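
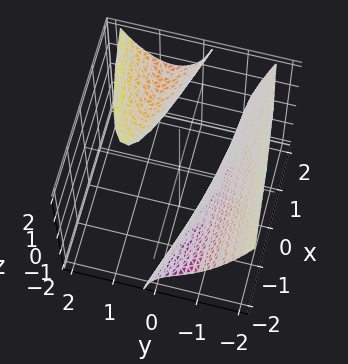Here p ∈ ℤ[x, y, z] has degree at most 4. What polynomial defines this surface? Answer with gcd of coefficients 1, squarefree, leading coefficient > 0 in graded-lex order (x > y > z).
(a) I count 2 distinct pieces.
(b) deg p = 3.
(c) Checking where it meets the axes: no x-intercept at any integer in the box; no z-intercept at any integer in the box.
(d) Solving for integer coefficients yields p as stated.

2*y^3 - x*z - 3*y*z + 3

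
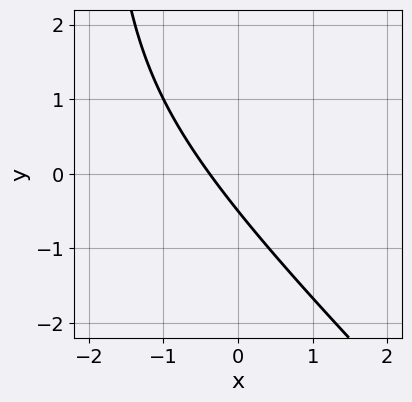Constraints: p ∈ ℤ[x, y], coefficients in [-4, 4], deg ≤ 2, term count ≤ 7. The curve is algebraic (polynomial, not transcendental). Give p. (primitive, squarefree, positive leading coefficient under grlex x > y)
x^2 + x*y + 3*x + 2*y + 1

First, degree: the shape is more complex than any degree-1 curve, so deg p = 2.
Finally, matching integer coefficients to the picture gives p.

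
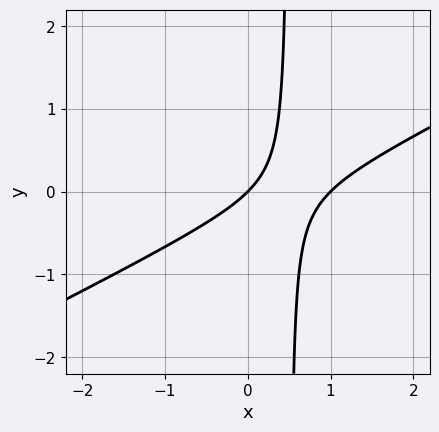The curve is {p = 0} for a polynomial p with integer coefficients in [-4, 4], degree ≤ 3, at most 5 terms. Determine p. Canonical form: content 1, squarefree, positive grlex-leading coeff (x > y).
Degree: the shape is more complex than any degree-1 curve, so deg p = 2.
From the visible intercepts: the x-axis gridline crossings are at x ∈ {0, 1}; one y-axis crossing is at y = 0.
Assembling these constraints gives the stated polynomial.

x^2 - 2*x*y - x + y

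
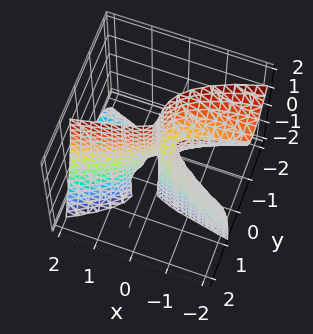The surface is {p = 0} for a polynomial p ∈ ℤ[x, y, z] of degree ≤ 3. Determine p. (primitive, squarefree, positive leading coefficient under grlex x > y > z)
2*x*y*z + 3*y^3 - x^2 - x*z

1. Degree: a generic line meets the surface in up to 3 points, so deg p = 3.
2. Checking where it meets the axes: it meets the x-axis at x = 0 (among the integer gridlines); it crosses the y-axis at the gridline y = 0; the visible z-axis segment lies entirely on the surface.
3. Putting this together gives p.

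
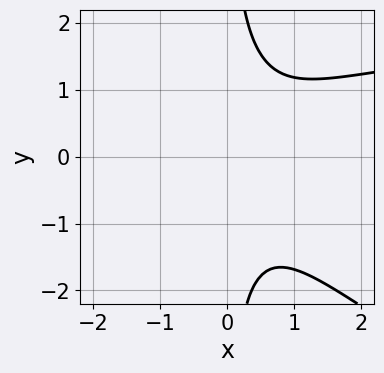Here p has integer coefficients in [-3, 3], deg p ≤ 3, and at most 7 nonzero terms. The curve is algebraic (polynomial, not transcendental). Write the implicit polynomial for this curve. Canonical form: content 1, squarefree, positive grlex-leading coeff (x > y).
x^2*y + 2*x*y^2 - 3*x^2 + 2*x - 3

The degree is 3 — no degree-2 curve has this shape.
Reading off the gridlines: no x-intercept at any integer in the box; the curve avoids every integer y-axis point in the box.
Fitting integer coefficients to these (and the overall shape) gives p.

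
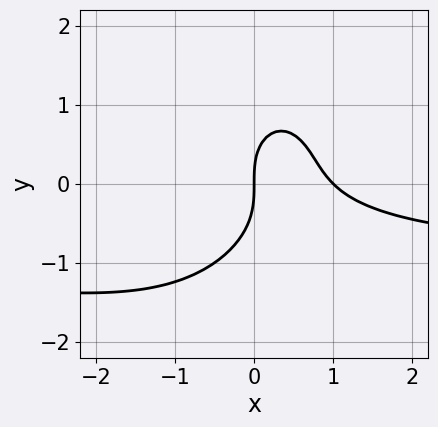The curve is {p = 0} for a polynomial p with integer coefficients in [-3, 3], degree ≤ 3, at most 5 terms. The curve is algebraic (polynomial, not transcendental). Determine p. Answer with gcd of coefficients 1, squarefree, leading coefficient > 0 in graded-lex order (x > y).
3*x^2*y - x*y^2 + 2*y^3 + 3*x^2 - 3*x

The degree is 3 — no degree-2 curve has this shape.
From the axis intercepts and sections: among the integer gridlines, it crosses the x-axis at x ∈ {0, 1}; it crosses the y-axis at the gridline y = 0.
Assembling these constraints gives the stated polynomial.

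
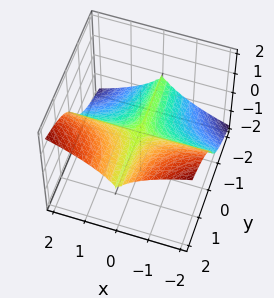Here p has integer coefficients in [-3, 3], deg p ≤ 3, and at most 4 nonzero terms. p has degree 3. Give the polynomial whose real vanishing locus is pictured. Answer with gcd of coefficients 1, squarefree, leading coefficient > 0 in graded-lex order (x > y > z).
(a) The degree is 3 — no degree-2 surface has this shape.
(b) Against the integer gridlines: every point of the x-axis in the box is on the surface; every point of the y-axis in the box is on the surface; it crosses the z-axis at the gridline z = 0.
(c) Fitting integer coefficients to these (and the overall shape) gives p.

2*x^2*y - x^2*z - 2*z^3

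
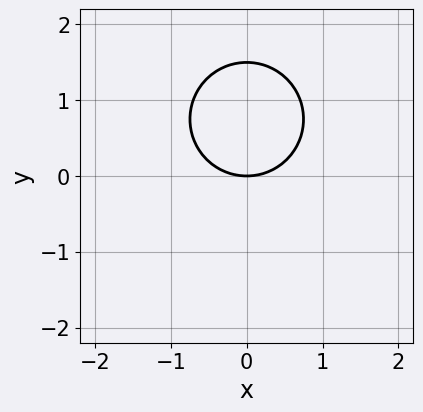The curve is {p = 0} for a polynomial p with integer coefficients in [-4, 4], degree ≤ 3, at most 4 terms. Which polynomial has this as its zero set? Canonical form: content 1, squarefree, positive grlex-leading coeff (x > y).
Degree: a generic line meets the curve in up to 2 points, so deg p = 2.
Symmetries: it's symmetric under x → −x, forcing even powers of x.
Checking where it meets the axes: one x-axis crossing is at x = 0; it meets the y-axis at y = 0 (among the integer gridlines).
Together with the visible shape, these determine p as stated.

2*x^2 + 2*y^2 - 3*y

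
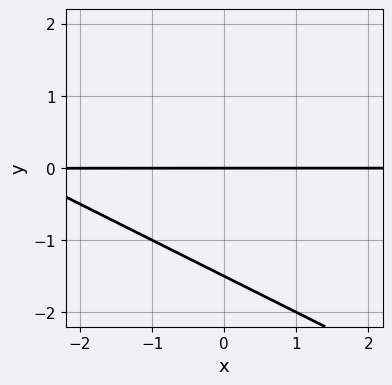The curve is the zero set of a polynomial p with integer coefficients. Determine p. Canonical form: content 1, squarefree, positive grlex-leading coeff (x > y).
First, the degree is 2 — the shape is more complex than any degree-1 curve.
Next, from the axis intercepts and sections: one y-axis crossing is at y = 0; the visible x-axis segment lies entirely on the curve.
Finally, fitting integer coefficients to these (and the overall shape) gives p.

x*y + 2*y^2 + 3*y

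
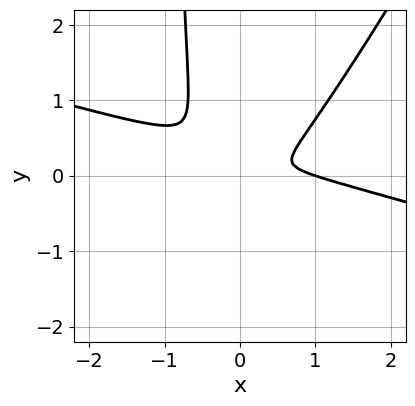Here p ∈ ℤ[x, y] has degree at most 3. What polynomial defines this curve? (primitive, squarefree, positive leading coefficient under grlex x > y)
x^3 + 3*x^2*y - 2*x*y^2 - x^2 - 2*y^2

(a) The degree is 3 — a generic line meets the curve in up to 3 points.
(b) From the visible intercepts: one x-axis crossing is at x = 1.
(c) Solving for integer coefficients yields p as stated.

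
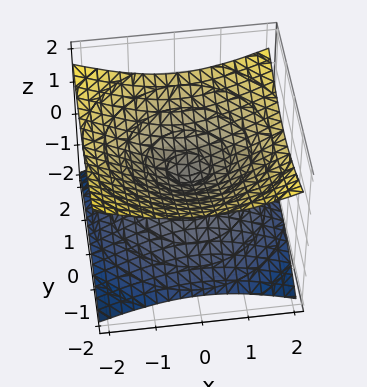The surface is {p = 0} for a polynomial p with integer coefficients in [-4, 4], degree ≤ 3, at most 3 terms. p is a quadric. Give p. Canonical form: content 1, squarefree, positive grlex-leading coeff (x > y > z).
deg p = 2. Two nappes meeting at a single point; a quadric.
Symmetries: mirror symmetry z ↦ −z ⇒ only even powers of z; the surface is invariant under rotation about z: p = q(x² + y², z).
Against the integer gridlines: a circular section at z = -1 has radius between 1 and 2; it crosses the z-axis at the gridline z = 0.
Putting this together gives p.

x^2 + y^2 - 3*z^2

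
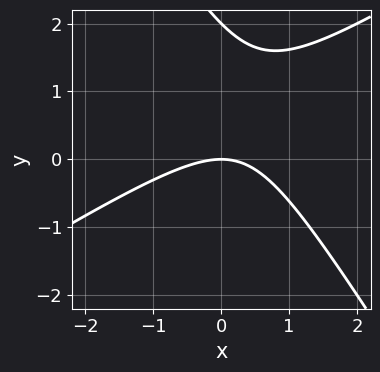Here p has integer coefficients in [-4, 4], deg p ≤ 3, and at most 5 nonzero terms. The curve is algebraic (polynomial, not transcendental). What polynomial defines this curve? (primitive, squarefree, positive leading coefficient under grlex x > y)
x^2 - x*y - y^2 + 2*y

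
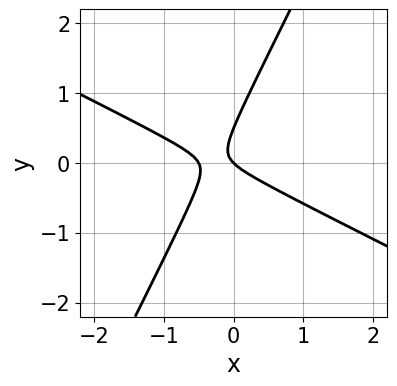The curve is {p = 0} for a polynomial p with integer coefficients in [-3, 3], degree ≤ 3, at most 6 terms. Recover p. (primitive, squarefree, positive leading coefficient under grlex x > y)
1. Degree: no degree-1 curve has this shape, so deg p = 2.
2. Checking where it meets the axes: one x-axis crossing is at x = 0; one y-axis crossing is at y = 0.
3. Solving for integer coefficients yields p as stated.

2*x^2 + 3*x*y - 2*y^2 + x + y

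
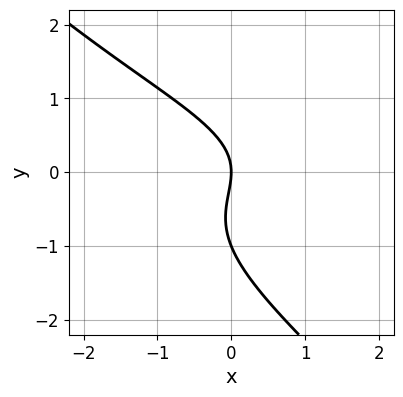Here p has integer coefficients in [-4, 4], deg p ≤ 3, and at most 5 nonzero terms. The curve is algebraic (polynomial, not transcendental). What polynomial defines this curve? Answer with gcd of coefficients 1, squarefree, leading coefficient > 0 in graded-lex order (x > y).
2*x*y^2 + 2*y^3 + 2*y^2 + 3*x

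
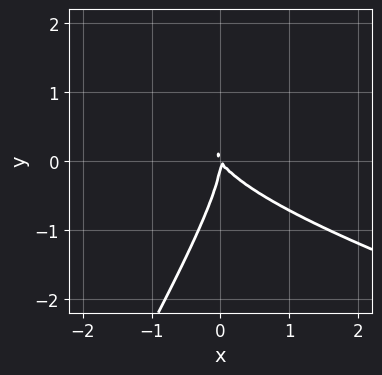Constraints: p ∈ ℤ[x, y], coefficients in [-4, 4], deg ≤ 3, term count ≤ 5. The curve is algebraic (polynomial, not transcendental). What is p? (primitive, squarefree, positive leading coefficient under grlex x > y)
x^2*y + 3*x*y^2 - 2*y^3 - 3*x^2 - 2*x*y

1. Degree: the shape is more complex than any degree-2 curve, so deg p = 3.
2. Against the integer gridlines: it crosses the y-axis at the gridline y = 0; it meets the x-axis at x = 0 (among the integer gridlines).
3. Matching integer coefficients to the picture gives p.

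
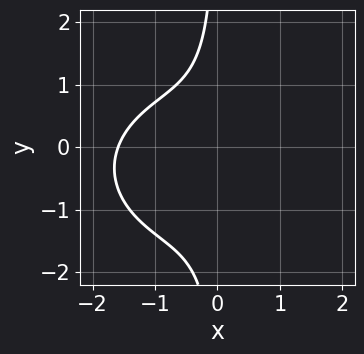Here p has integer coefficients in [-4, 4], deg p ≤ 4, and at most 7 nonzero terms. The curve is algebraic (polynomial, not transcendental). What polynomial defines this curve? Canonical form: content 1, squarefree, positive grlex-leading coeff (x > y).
2*x^3 + 3*x*y^2 + 2*x^2 + 2*x*y + 3

deg p = 3. The shape is more complex than any degree-2 curve.
Checking where it meets the axes: it misses every integer gridline on the y-axis.
The integer polynomial consistent with all of this is the stated p.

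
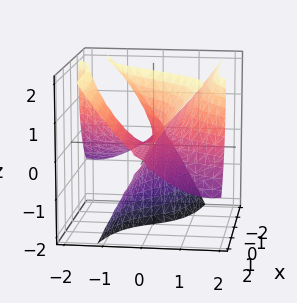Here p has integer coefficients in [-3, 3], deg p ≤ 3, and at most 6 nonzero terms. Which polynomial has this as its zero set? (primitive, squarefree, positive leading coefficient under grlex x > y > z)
(a) I count 2 distinct pieces. Treating them together as one polynomial.
(b) Degree: the shape is more complex than any degree-2 surface, so deg p = 3.
(c) From the visible intercepts: the visible x-axis segment lies entirely on the surface; one y-axis crossing is at y = 0; every point of the z-axis in the box is on the surface.
(d) Together with the visible shape, these determine p as stated.

3*x*y^2 - 2*x*z^2 - 2*y^3 + 3*y*z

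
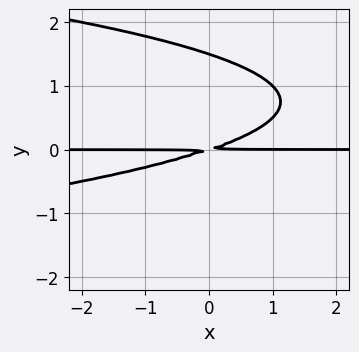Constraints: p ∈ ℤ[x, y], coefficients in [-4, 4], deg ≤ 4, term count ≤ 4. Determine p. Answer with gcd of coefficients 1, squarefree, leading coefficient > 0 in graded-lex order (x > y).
1. deg p = 3. A generic line meets the curve in up to 3 points.
2. Observable constraints: the visible x-axis segment lies entirely on the curve.
3. Solving for integer coefficients yields p as stated.

2*y^3 + x*y - 3*y^2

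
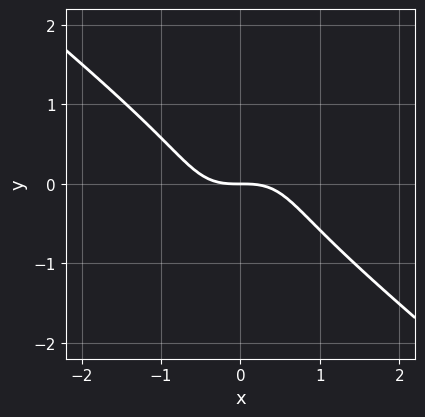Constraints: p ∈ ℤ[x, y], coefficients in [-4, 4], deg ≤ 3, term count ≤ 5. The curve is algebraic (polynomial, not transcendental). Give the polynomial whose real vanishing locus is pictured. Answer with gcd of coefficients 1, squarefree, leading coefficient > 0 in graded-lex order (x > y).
3*x^3 - 2*x*y^2 + 3*y^3 + 3*y

1. Degree: the shape is more complex than any degree-2 curve, so deg p = 3.
2. From the axis intercepts and sections: it crosses the y-axis at the gridline y = 0; one x-axis crossing is at x = 0.
3. Solving for integer coefficients yields p as stated.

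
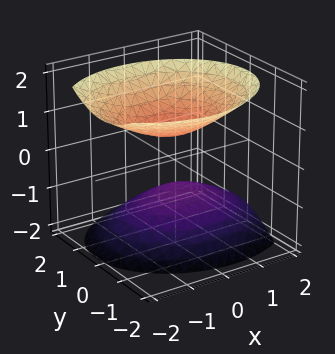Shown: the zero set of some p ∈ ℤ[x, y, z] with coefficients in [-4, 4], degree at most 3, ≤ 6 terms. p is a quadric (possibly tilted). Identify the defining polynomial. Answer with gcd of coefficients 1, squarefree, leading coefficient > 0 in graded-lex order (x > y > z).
2*x^2 + x*z + 3*y^2 + y*z - 3*z^2 + 2

There are 2 components. They look like related sheets of one shape, so recover p as a whole.
The degree is 2 — no degree-1 surface has this shape.
Checking where it meets the axes: no x-intercept at any integer in the box; the surface avoids every integer y-axis point in the box.
Assembling these constraints gives the stated polynomial.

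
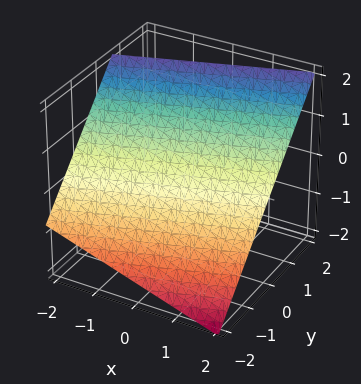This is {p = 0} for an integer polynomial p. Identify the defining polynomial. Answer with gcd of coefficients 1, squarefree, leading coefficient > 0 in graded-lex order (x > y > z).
First, deg p = 1. Every cross-section is a straight line — this is a plane.
Next, from the axis intercepts and sections: one x-axis crossing is at x = 2.
Finally, together with the visible shape, these determine p as stated.

x - 3*y + 3*z - 2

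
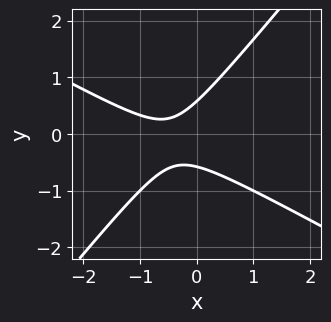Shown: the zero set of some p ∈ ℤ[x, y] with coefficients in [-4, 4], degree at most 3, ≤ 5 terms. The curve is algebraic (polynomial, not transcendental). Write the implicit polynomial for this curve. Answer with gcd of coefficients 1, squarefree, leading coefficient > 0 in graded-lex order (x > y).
2*x^2 + 2*x*y - 3*y^2 + 2*x + 1

First, degree: a generic line meets the curve in up to 2 points, so deg p = 2.
Then, from the axis intercepts and sections: the curve avoids every integer x-axis point in the box.
Finally, these observations pin down the coefficients.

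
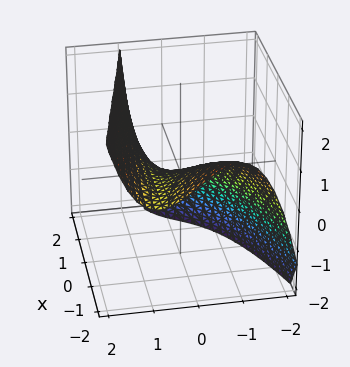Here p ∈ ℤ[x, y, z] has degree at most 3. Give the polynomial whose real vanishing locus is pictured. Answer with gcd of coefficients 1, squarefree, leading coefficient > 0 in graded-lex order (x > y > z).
2*y^3 + 2*x*y + x*z - 2*x - 3*z

First, the degree is 3 — no degree-2 surface has this shape.
Then, checking where it meets the axes: one y-axis crossing is at y = 0; it crosses the z-axis at the gridline z = 0.
Finally, solving for integer coefficients yields p as stated.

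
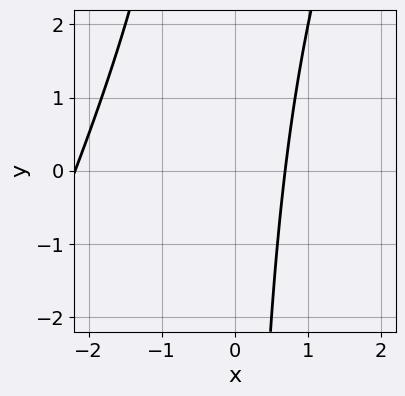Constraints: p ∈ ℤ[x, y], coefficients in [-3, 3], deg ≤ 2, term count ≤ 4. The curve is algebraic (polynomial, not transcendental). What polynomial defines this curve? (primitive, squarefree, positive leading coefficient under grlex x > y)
(a) Degree: a generic line meets the curve in up to 2 points, so deg p = 2.
(b) Observable constraints: no y-intercept at any integer in the box.
(c) Fitting integer coefficients to these (and the overall shape) gives p.

2*x^2 - x*y + 3*x - 3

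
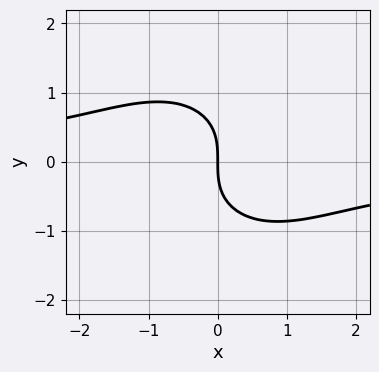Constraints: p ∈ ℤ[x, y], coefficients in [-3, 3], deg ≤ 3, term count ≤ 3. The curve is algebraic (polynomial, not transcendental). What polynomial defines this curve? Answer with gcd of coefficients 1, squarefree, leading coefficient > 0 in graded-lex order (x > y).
Degree: no degree-2 curve has this shape, so deg p = 3.
Against the integer gridlines: one x-axis crossing is at x = 0; it meets the y-axis at y = 0 (among the integer gridlines).
Assembling these constraints gives the stated polynomial.

2*x^2*y + 2*y^3 + 3*x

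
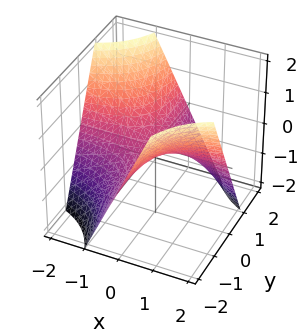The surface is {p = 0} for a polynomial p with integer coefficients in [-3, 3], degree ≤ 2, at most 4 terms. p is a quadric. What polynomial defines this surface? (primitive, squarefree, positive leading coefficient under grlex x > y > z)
x*y + z

deg p = 2.
From the axis intercepts and sections: every point of the y-axis in the box is on the surface; it crosses the z-axis at the gridline z = 0; every point of the x-axis in the box is on the surface.
Putting this together gives p.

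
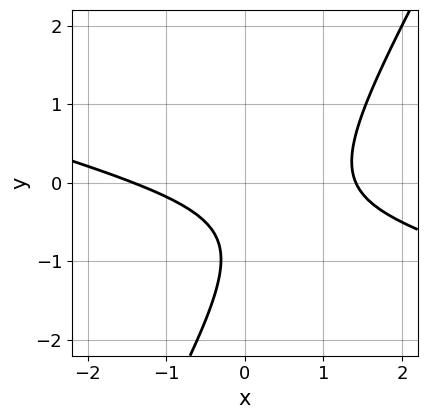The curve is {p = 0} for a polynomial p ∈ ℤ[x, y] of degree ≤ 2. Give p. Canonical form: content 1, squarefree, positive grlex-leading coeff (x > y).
(a) deg p = 2. No degree-1 curve has this shape.
(b) Checking where it meets the axes: the curve avoids every integer y-axis point in the box.
(c) Together with the visible shape, these determine p as stated.

x^2 + 3*x*y - 2*y^2 - 3*y - 2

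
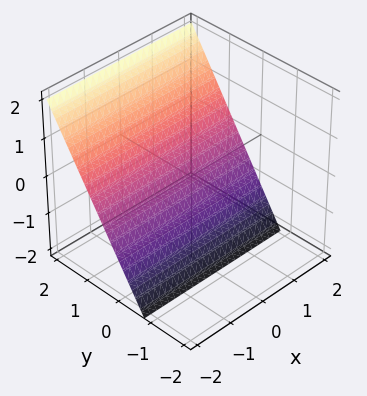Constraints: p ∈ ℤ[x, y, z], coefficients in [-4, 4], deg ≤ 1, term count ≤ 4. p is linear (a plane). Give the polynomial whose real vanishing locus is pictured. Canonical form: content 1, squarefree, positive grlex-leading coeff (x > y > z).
3*y - 2*z - 2

(a) deg p = 1.
(b) Reading off the gridlines: it misses every integer gridline on the x-axis; one z-axis crossing is at z = -1.
(c) Matching integer coefficients to the picture gives p.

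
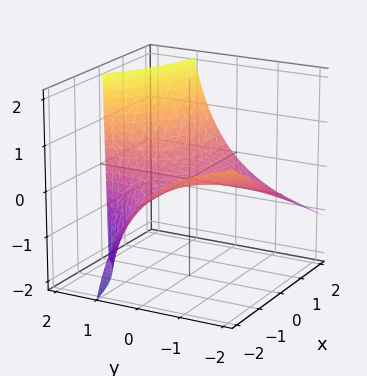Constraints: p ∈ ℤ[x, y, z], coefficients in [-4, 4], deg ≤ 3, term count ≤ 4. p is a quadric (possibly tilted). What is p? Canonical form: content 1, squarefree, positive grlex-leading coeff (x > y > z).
1. The degree is 2 — a generic line meets the surface in up to 2 points.
2. From the axis intercepts and sections: it crosses the z-axis at the gridline z = 0; the visible y-axis segment lies entirely on the surface; the visible x-axis segment lies entirely on the surface.
3. Fitting integer coefficients to these (and the overall shape) gives p.

x*y + y*z - 2*z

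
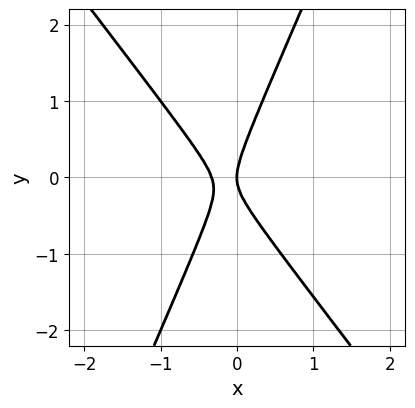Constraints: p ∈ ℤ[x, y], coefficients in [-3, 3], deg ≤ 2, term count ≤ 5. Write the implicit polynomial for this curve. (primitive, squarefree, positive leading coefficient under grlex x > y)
3*x^2 + x*y - y^2 + x

Degree: a generic line meets the curve in up to 2 points, so deg p = 2.
Observable constraints: one y-axis crossing is at y = 0; it meets the x-axis at x = 0 (among the integer gridlines).
Matching integer coefficients to the picture gives p.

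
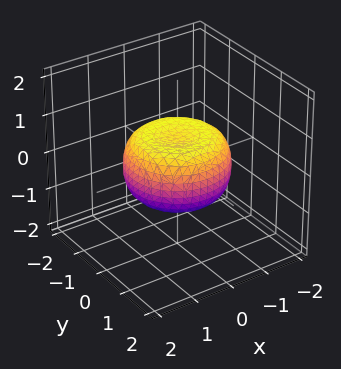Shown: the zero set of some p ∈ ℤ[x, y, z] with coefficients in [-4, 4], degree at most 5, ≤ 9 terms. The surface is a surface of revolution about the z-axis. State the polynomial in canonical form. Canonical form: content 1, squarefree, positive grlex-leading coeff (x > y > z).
1. Degree: a generic line meets the surface in up to 4 points, so deg p = 4.
2. Symmetries: the surface is invariant under rotation about z: p = q(x² + y², z).
3. From the axis intercepts and sections: a circular section at z = 0 has radius between 1 and 2.
4. The integer polynomial consistent with all of this is the stated p.

x^4 + 2*x^2*y^2 + y^4 - x^2 - y^2 + 2*z^2 - 1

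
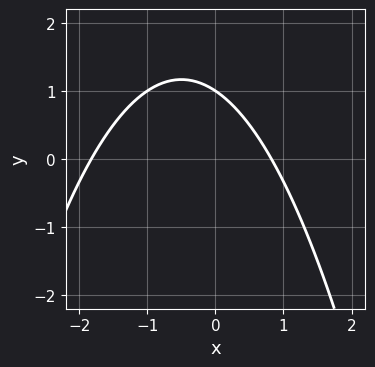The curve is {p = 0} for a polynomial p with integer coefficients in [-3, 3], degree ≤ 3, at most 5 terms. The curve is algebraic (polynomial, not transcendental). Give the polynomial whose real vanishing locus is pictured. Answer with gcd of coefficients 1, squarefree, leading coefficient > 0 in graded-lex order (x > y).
1. deg p = 2. The shape is more complex than any degree-1 curve.
2. From the axis intercepts and sections: it meets the y-axis at y = 1 (among the integer gridlines).
3. Solving for integer coefficients yields p as stated.

2*x^2 + 2*x + 3*y - 3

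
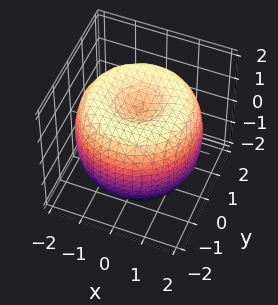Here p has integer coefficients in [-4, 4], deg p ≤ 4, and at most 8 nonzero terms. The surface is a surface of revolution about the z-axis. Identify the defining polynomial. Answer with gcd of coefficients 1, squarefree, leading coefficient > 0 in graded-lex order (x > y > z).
Degree: the shape is more complex than any degree-3 surface, so deg p = 4.
Symmetries: every cross-section ⟂ z is a circle, so x, y appear only via x² + y².
Checking where it meets the axes: among the integer gridlines, it crosses the z-axis at z ∈ {-1, 1}; a circular section at z = -1 has radius between 1 and 2.
Matching integer coefficients to the picture gives p.

x^4 + 2*x^2*y^2 + y^4 - 3*x^2 - 3*y^2 + 2*z^2 - 2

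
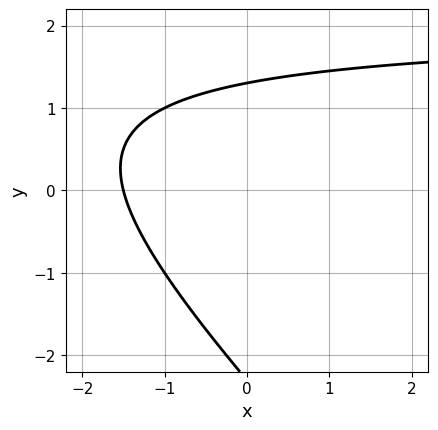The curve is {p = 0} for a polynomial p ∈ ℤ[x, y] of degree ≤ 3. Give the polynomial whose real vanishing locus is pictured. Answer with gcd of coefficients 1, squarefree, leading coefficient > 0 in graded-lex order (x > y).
x*y + y^2 - 2*x + y - 3

1. Degree: the shape is more complex than any degree-1 curve, so deg p = 2.
2. Matching integer coefficients to the picture gives p.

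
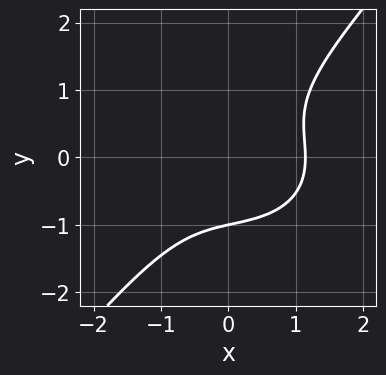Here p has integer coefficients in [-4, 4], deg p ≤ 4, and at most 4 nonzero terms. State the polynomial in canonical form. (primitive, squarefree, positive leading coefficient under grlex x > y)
2*x^3 + 2*x*y^2 - 3*y^3 - 3

First, deg p = 3. The shape is more complex than any degree-2 curve.
Then, checking where it meets the axes: it meets the y-axis at y = -1 (among the integer gridlines).
Finally, solving for integer coefficients yields p as stated.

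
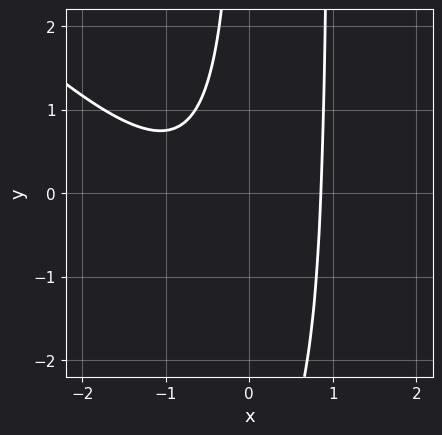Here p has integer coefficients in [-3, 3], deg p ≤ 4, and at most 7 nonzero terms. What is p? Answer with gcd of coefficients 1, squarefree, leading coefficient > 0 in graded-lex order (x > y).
First, the degree is 3 — no degree-2 curve has this shape.
Then, reading off the gridlines: it misses every integer gridline on the y-axis.
Finally, matching integer coefficients to the picture gives p.

2*x^3 + 2*x^2*y + x^2 - 2*x*y - 2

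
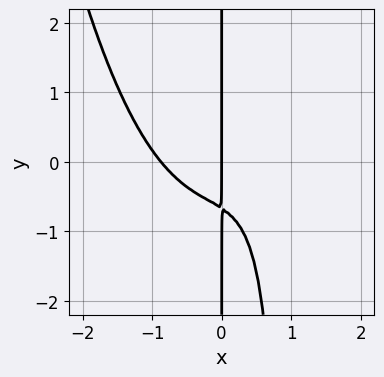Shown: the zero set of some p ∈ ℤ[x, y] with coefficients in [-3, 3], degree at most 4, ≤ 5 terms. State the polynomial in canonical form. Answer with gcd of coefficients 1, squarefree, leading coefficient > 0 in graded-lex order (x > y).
3*x^4 - 3*x^2*y + 3*x*y + 2*x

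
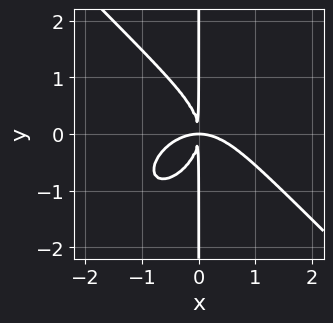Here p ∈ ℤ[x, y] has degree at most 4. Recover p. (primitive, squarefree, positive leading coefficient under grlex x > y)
1. The degree is 4 — no degree-3 curve has this shape.
2. Reading off the gridlines: the visible y-axis segment lies entirely on the curve.
3. Together with the visible shape, these determine p as stated.

2*x^4 + 2*x*y^3 + 3*x^2*y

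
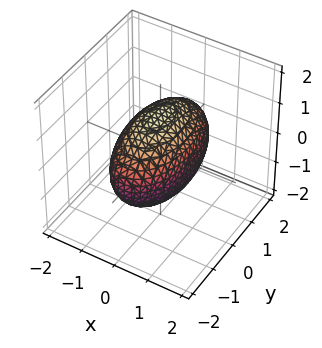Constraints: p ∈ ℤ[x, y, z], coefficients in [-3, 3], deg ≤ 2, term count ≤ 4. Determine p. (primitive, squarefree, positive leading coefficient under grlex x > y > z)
1. Degree: a closed, bounded, convex surface; a quadric, so deg p = 2.
2. Symmetries: it's symmetric under z → −z, forcing even powers of z; mirror symmetry x ↦ −x ⇒ only even powers of x; the y ↦ −y reflection is a symmetry, so y appears only in even powers.
3. Against the integer gridlines: the x-axis gridline crossings are at x ∈ {-1, 1}.
4. Putting this together gives p.

3*x^2 + y^2 + 2*z^2 - 3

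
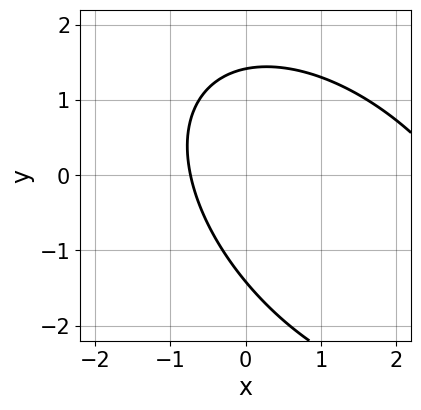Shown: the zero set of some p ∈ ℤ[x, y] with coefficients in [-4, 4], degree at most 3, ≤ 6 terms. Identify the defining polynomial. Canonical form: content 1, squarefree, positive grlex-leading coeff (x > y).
x^2 + x*y + y^2 - 2*x - 2

First, the degree is 2 — no degree-1 curve has this shape.
Finally, putting this together gives p.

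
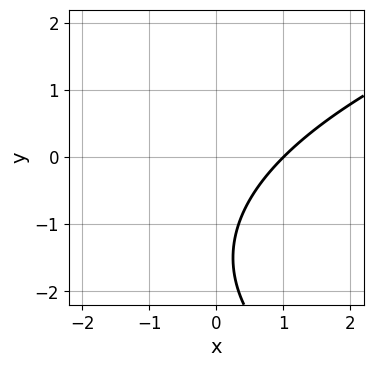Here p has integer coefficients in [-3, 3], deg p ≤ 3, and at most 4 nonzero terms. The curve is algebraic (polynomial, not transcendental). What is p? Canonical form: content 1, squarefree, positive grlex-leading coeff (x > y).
First, the degree is 2 — the shape is more complex than any degree-1 curve.
Next, checking where it meets the axes: one x-axis crossing is at x = 1; the curve avoids every integer y-axis point in the box.
Finally, putting this together gives p.

y^2 - 3*x + 3*y + 3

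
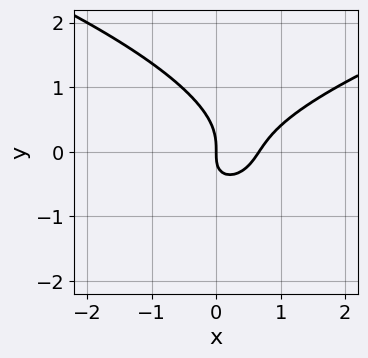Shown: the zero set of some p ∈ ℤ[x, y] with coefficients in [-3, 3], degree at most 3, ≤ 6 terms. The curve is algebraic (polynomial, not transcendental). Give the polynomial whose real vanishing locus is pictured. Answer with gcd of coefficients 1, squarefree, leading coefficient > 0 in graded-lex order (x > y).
deg p = 3.
Reading off the gridlines: one y-axis crossing is at y = 0; it meets the x-axis at x = 0 (among the integer gridlines).
Solving for integer coefficients yields p as stated.

3*y^3 - 3*x^2 + 2*x*y + 2*x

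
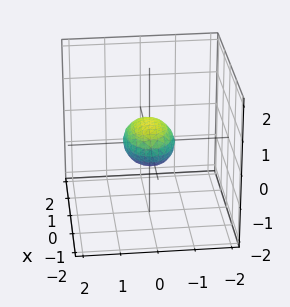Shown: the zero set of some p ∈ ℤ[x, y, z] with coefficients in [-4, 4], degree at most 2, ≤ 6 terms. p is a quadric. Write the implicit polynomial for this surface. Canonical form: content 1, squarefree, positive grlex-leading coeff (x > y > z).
First, the degree is 2 — a closed, bounded, convex surface; a quadric.
Then, symmetries: it's symmetric under x → −x, forcing even powers of x; the z ↦ −z reflection is a symmetry, so z appears only in even powers; it's symmetric under y → −y, forcing even powers of y.
Next, from the axis intercepts and sections: the x-axis gridline crossings are at x ∈ {-1, 1}.
Finally, together with the visible shape, these determine p as stated.

x^2 + 2*y^2 + 3*z^2 - 1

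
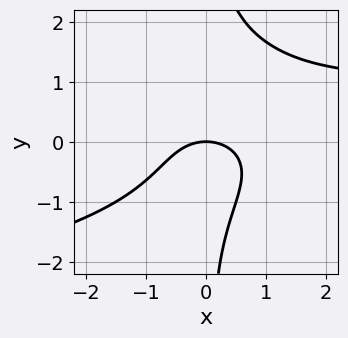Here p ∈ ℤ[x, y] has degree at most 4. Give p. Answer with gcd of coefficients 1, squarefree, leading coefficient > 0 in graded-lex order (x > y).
(a) The degree is 4 — the shape is more complex than any degree-3 curve.
(b) From the visible intercepts: it meets the y-axis at y = 0 (among the integer gridlines); one x-axis crossing is at x = 0.
(c) Putting this together gives p.

2*x*y^3 + 2*x^2*y - 2*x*y^2 - 2*x^2 - 3*y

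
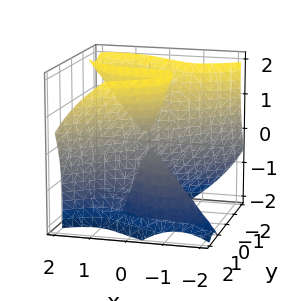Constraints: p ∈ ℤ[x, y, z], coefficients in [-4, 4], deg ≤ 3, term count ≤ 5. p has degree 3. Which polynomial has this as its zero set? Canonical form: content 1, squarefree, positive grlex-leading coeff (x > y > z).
2*x^3 + 3*x*y*z - 3*y^3 + 2*y*z^2

(a) Degree: no degree-2 surface has this shape, so deg p = 3.
(b) Reading off the gridlines: the visible z-axis segment lies entirely on the surface; it meets the y-axis at y = 0 (among the integer gridlines); it crosses the x-axis at the gridline x = 0.
(c) The integer polynomial consistent with all of this is the stated p.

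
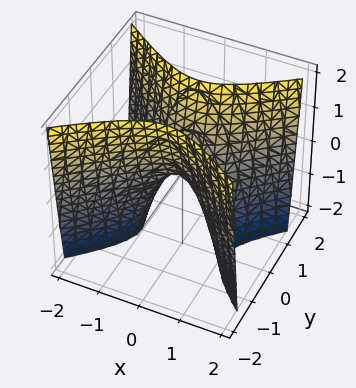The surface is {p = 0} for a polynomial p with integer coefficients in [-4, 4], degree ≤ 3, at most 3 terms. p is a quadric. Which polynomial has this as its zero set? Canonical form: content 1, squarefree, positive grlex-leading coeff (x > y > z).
2*x^2 - 3*y^2 + z

First, degree: a saddle surface; a quadric, so deg p = 2.
Then, symmetries: the y ↦ −y reflection is a symmetry, so y appears only in even powers; mirror symmetry x ↦ −x ⇒ only even powers of x.
Next, against the integer gridlines: one y-axis crossing is at y = 0; it crosses the x-axis at the gridline x = 0; it crosses the z-axis at the gridline z = 0.
Finally, the integer polynomial consistent with all of this is the stated p.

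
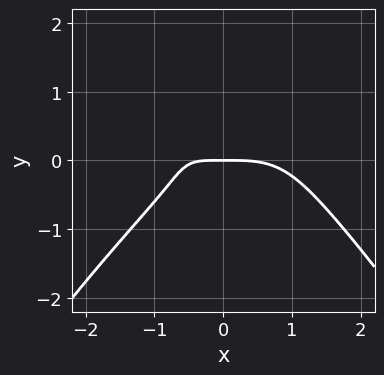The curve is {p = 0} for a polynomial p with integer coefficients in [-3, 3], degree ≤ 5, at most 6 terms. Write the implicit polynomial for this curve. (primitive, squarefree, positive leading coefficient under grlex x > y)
x^4 + 3*y^3 + 2*x*y - y^2 + 2*y

(a) The degree is 4 — the shape is more complex than any degree-3 curve.
(b) Against the integer gridlines: it meets the y-axis at y = 0 (among the integer gridlines); it crosses the x-axis at the gridline x = 0.
(c) Solving for integer coefficients yields p as stated.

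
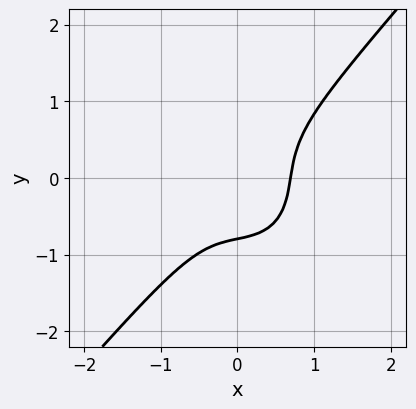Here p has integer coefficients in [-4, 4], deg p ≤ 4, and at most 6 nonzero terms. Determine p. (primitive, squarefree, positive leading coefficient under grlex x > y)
3*x^3 - 2*y^3 - x*y - 1

(a) deg p = 3. A generic line meets the curve in up to 3 points.
(b) Solving for integer coefficients yields p as stated.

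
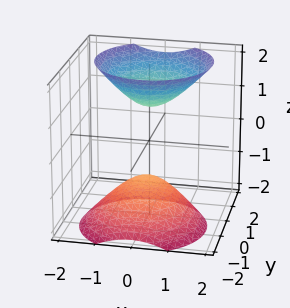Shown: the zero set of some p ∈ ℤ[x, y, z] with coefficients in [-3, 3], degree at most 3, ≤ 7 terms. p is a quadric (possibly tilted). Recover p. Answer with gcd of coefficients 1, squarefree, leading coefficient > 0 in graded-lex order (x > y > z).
1. There are 2 components.
2. deg p = 2.
3. From the axis intercepts and sections: it misses every integer gridline on the y-axis; no x-intercept at any integer in the box; the z-axis gridline crossings are at z ∈ {-1, 1}.
4. Solving for integer coefficients yields p as stated.

3*x^2 + 3*y^2 - 2*y*z - 2*z^2 + 2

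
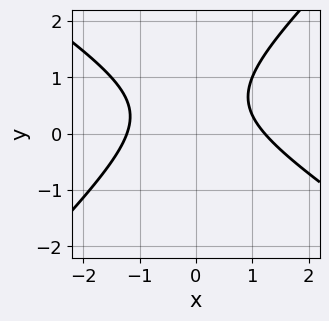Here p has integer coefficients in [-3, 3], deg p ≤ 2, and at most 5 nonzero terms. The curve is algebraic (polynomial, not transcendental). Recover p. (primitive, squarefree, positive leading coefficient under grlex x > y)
2*x^2 + x*y - 3*y^2 + 3*y - 3

1. deg p = 2.
2. From the axis intercepts and sections: the curve avoids every integer y-axis point in the box.
3. Assembling these constraints gives the stated polynomial.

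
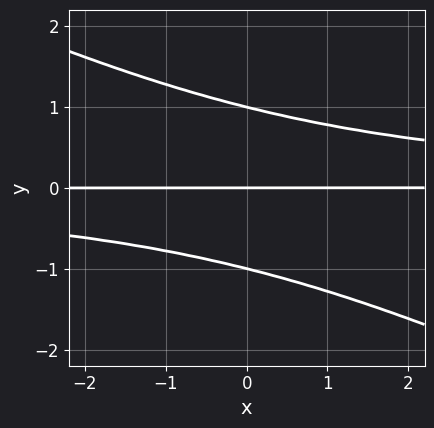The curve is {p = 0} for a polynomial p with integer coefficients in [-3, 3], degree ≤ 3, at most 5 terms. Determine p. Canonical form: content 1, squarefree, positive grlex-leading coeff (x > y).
deg p = 3. The shape is more complex than any degree-2 curve.
Reading off the gridlines: the visible x-axis segment lies entirely on the curve; among the integer gridlines, it crosses the y-axis at y ∈ {-1, 0, 1}.
Together with the visible shape, these determine p as stated.

x*y^2 + 2*y^3 - 2*y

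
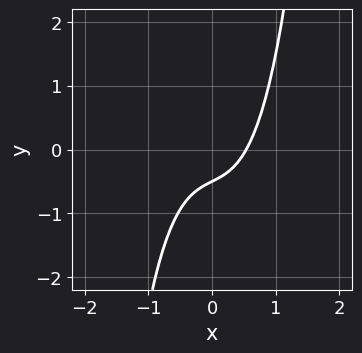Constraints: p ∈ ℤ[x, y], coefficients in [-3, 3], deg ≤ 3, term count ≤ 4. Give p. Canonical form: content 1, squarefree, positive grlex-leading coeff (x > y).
First, deg p = 3.
Finally, putting this together gives p.

3*x^3 + x - 2*y - 1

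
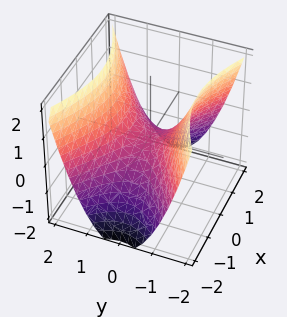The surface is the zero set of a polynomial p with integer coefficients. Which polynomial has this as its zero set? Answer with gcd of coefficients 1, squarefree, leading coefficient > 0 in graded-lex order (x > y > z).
x^2 - 2*y^2 + 2*z

Degree: a saddle surface; a quadric, so deg p = 2.
Symmetries: the x ↦ −x reflection is a symmetry, so x appears only in even powers; it's symmetric under y → −y, forcing even powers of y.
From the axis intercepts and sections: it crosses the x-axis at the gridline x = 0; it meets the y-axis at y = 0 (among the integer gridlines); it crosses the z-axis at the gridline z = 0.
Putting this together gives p.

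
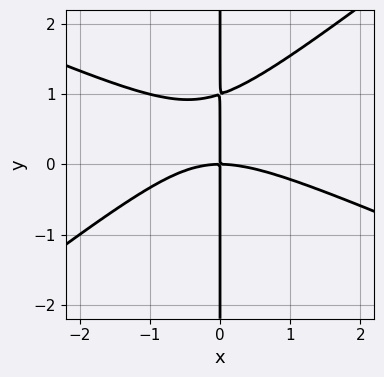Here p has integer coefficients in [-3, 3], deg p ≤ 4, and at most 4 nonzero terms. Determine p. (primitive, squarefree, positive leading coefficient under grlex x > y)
x^3 + x^2*y - 3*x*y^2 + 3*x*y

1. The degree is 3 — the shape is more complex than any degree-2 curve.
2. Checking where it meets the axes: every point of the y-axis in the box is on the curve; one x-axis crossing is at x = 0.
3. The integer polynomial consistent with all of this is the stated p.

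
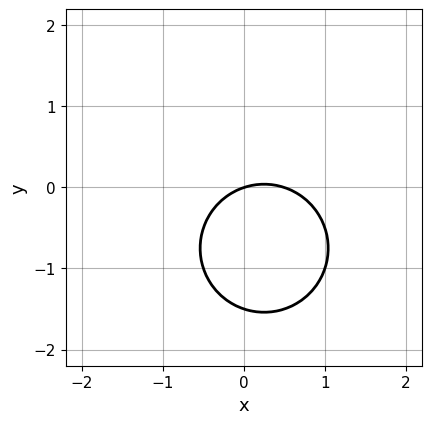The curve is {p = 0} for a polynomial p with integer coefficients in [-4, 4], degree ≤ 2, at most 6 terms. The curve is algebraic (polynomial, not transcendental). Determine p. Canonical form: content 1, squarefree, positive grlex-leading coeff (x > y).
2*x^2 + 2*y^2 - x + 3*y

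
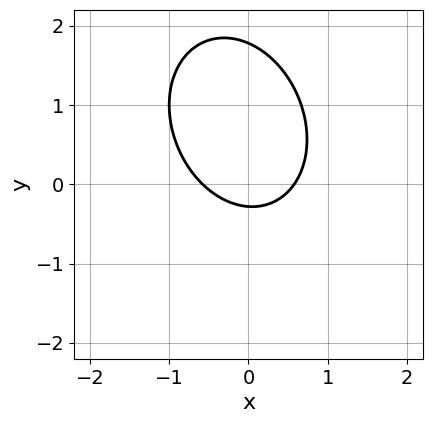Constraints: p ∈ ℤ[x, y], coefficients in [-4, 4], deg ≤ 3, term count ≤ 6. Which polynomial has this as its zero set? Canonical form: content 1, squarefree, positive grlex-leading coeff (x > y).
1. Degree: a generic line meets the curve in up to 2 points, so deg p = 2.
2. The integer polynomial consistent with all of this is the stated p.

3*x^2 + x*y + 2*y^2 - 3*y - 1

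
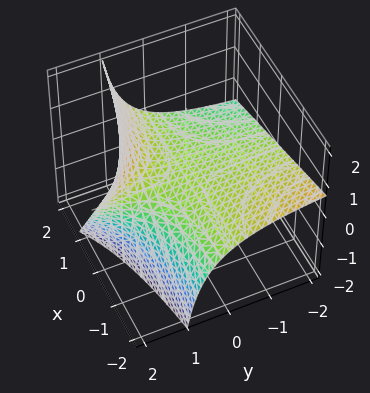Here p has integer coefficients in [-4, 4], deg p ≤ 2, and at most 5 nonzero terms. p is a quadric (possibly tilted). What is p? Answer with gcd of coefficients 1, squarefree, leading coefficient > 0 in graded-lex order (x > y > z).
x*y + 2*y*z - 3*z

Degree: the shape is more complex than any degree-1 surface, so deg p = 2.
Reading off the gridlines: the visible y-axis segment lies entirely on the surface; the visible x-axis segment lies entirely on the surface; it crosses the z-axis at the gridline z = 0.
These observations pin down the coefficients.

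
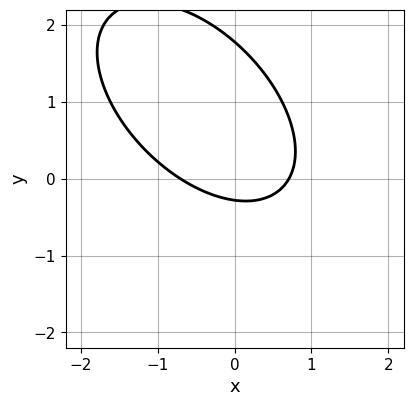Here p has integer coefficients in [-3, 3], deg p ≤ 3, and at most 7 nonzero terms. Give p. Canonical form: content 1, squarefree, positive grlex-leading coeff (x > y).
The degree is 2 — no degree-1 curve has this shape.
Putting this together gives p.

2*x^2 + 2*x*y + 2*y^2 - 3*y - 1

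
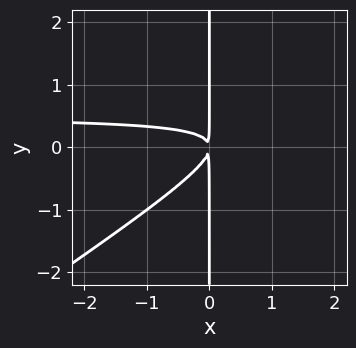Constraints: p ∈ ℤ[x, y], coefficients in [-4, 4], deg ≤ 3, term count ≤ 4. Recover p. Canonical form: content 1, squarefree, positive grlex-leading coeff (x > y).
First, the degree is 3 — the shape is more complex than any degree-2 curve.
Next, against the integer gridlines: every point of the y-axis in the box is on the curve.
Finally, the integer polynomial consistent with all of this is the stated p.

2*x^2*y - 3*x*y^2 - x^2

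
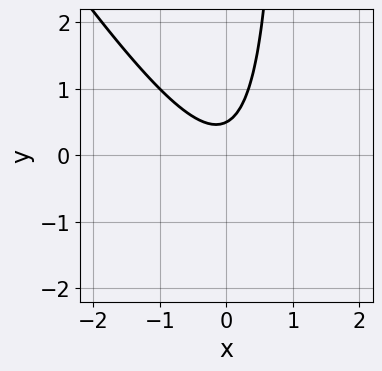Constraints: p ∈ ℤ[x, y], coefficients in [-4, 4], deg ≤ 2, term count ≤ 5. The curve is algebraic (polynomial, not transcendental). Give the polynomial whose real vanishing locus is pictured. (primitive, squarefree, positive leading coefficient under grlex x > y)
3*x^2 + 2*x*y - 2*y + 1

1. Degree: no degree-1 curve has this shape, so deg p = 2.
2. From the axis intercepts and sections: no x-intercept at any integer in the box.
3. These observations pin down the coefficients.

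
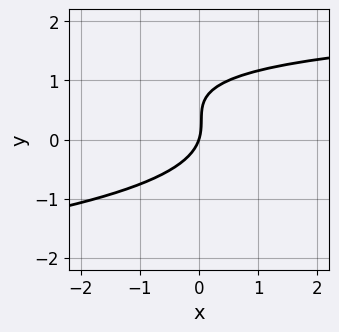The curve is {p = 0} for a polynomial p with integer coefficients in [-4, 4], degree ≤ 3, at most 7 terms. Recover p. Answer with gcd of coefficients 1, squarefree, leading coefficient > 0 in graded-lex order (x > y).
deg p = 3. The shape is more complex than any degree-2 curve.
Checking where it meets the axes: one x-axis crossing is at x = 0; it crosses the y-axis at the gridline y = 0.
Together with the visible shape, these determine p as stated.

3*y^3 + x*y - 3*y^2 - 3*x + y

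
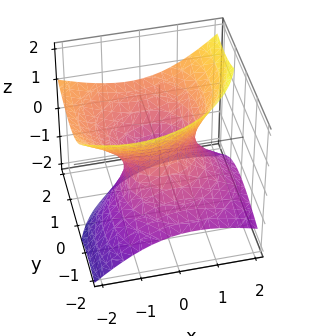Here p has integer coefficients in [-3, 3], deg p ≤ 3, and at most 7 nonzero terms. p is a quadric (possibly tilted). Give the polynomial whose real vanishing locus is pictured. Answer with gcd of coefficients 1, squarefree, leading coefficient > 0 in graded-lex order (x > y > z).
First, deg p = 2.
Next, from the visible intercepts: it misses every integer gridline on the z-axis; among the integer gridlines, it crosses the y-axis at y ∈ {-1, 1}.
Finally, assembling these constraints gives the stated polynomial.

2*x^2 + 2*x*z + 2*y^2 - 3*y*z - 3*z^2 - 2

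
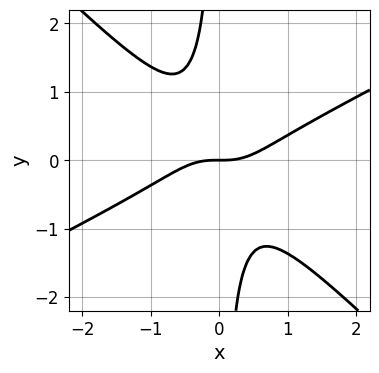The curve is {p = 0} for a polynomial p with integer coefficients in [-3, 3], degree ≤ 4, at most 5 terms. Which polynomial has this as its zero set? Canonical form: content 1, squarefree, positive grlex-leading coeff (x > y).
x^3 - x^2*y - 2*x*y^2 - y

(a) deg p = 3. A generic line meets the curve in up to 3 points.
(b) Observable constraints: it crosses the y-axis at the gridline y = 0; it crosses the x-axis at the gridline x = 0.
(c) The integer polynomial consistent with all of this is the stated p.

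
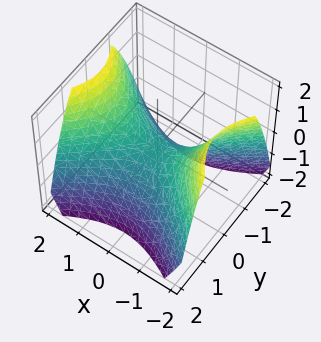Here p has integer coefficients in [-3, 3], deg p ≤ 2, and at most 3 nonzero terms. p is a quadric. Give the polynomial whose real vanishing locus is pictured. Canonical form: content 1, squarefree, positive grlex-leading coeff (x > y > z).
deg p = 2.
Symmetries: the x ↦ −x reflection is a symmetry, so x appears only in even powers; it's symmetric under y → −y, forcing even powers of y.
Checking where it meets the axes: it meets the x-axis at x = 0 (among the integer gridlines); it meets the y-axis at y = 0 (among the integer gridlines).
Putting this together gives p.

2*x^2 - 3*y^2 - 3*z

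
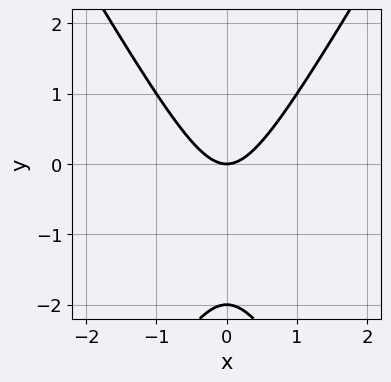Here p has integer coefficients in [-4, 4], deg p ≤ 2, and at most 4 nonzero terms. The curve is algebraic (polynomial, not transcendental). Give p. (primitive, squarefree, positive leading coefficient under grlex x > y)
3*x^2 - y^2 - 2*y

1. The degree is 2 — a generic line meets the curve in up to 2 points.
2. Symmetries: it's symmetric under x → −x, forcing even powers of x.
3. From the visible intercepts: the y-axis gridline crossings are at y ∈ {-2, 0}; it meets the x-axis at x = 0 (among the integer gridlines).
4. Matching integer coefficients to the picture gives p.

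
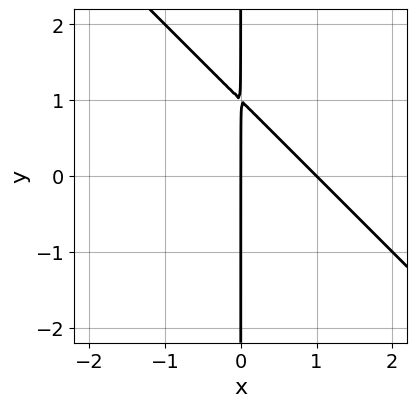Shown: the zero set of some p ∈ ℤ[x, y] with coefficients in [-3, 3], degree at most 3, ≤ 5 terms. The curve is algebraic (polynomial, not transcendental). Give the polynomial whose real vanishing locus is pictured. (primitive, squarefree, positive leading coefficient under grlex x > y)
x^2 + x*y - x

First, deg p = 2. No degree-1 curve has this shape.
Next, reading off the gridlines: among the integer gridlines, it crosses the x-axis at x ∈ {0, 1}; the visible y-axis segment lies entirely on the curve.
Finally, together with the visible shape, these determine p as stated.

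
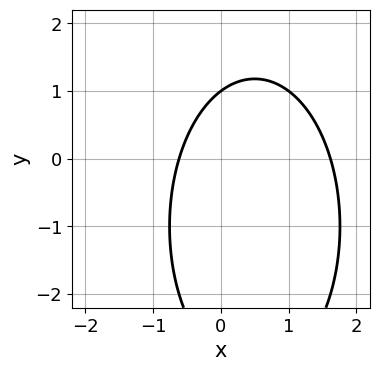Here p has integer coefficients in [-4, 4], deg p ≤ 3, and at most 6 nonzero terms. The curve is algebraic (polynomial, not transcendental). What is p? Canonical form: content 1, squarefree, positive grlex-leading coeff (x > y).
First, deg p = 2.
Then, reading off the gridlines: it meets the y-axis at y = 1 (among the integer gridlines).
Finally, together with the visible shape, these determine p as stated.

3*x^2 + y^2 - 3*x + 2*y - 3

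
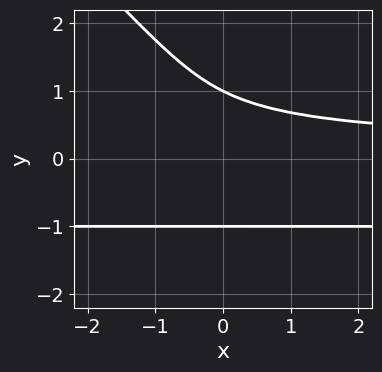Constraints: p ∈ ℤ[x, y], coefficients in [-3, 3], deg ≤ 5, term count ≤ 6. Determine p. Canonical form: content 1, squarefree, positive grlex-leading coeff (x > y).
x*y^3 + y^4 + x*y^2 - 1

1. deg p = 4. No degree-3 curve has this shape.
2. From the visible intercepts: it misses every integer gridline on the x-axis; the y-axis gridline crossings are at y ∈ {-1, 1}.
3. The integer polynomial consistent with all of this is the stated p.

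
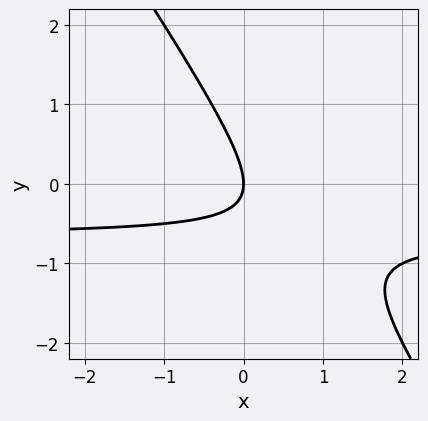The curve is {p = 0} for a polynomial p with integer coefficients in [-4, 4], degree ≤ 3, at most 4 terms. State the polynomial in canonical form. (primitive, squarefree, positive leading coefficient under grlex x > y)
(a) deg p = 2. The shape is more complex than any degree-1 curve.
(b) From the visible intercepts: it crosses the x-axis at the gridline x = 0; it crosses the y-axis at the gridline y = 0.
(c) These observations pin down the coefficients.

3*x*y + 2*y^2 + 2*x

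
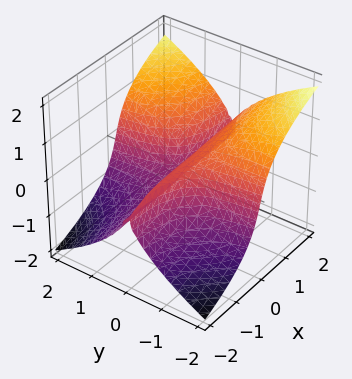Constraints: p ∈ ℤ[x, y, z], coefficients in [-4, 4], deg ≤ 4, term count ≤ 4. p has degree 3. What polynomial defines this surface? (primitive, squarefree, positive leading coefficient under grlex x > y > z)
3*x*y^2 - y^2*z - 3*z^3 - y

First, degree: the shape is more complex than any degree-2 surface, so deg p = 3.
Then, from the visible intercepts: it meets the z-axis at z = 0 (among the integer gridlines); it crosses the y-axis at the gridline y = 0.
Finally, assembling these constraints gives the stated polynomial. Check: (-2, 0, 0) on the x-axis lies on the surface, and p(-2, 0, 0) = 0. ✓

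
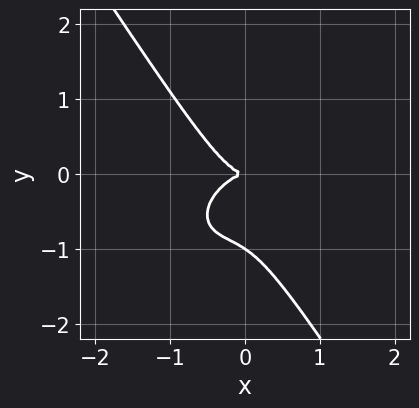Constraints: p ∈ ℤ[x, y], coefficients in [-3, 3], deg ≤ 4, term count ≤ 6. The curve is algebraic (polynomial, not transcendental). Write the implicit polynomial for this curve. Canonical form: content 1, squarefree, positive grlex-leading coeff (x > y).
3*x^3 - 2*x^2*y + 2*x*y^2 + 3*y^3 + 3*y^2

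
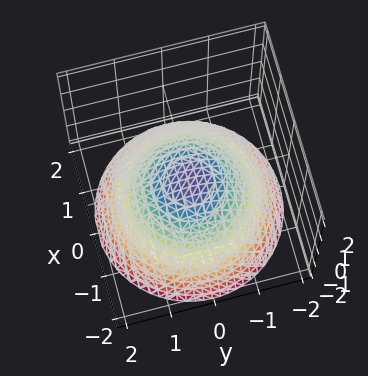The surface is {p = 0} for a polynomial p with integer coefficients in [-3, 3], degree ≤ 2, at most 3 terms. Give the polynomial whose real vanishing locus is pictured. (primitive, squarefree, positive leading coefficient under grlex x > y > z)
x^2 + y^2 + 2*z

1. The degree is 2 — a paraboloid; a quadric.
2. By symmetry, the z-axis is an axis of rotation, so x and y enter only as x² + y².
3. Observable constraints: a circular section at z = -1 has radius between 1 and 2; it crosses the y-axis at the gridline y = 0; it meets the z-axis at z = 0 (among the integer gridlines); it crosses the x-axis at the gridline x = 0.
4. These observations pin down the coefficients.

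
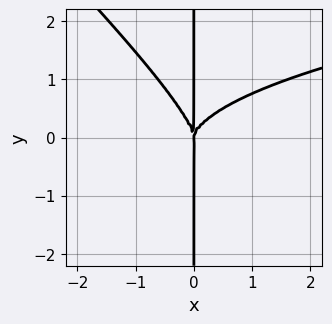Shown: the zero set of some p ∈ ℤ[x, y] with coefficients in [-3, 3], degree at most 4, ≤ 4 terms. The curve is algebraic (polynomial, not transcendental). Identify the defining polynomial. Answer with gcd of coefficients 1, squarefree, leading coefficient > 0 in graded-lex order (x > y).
x^2*y^2 + x*y^3 - x^3

Degree: the shape is more complex than any degree-3 curve, so deg p = 4.
Checking where it meets the axes: every point of the y-axis in the box is on the curve; one x-axis crossing is at x = 0.
Together with the visible shape, these determine p as stated.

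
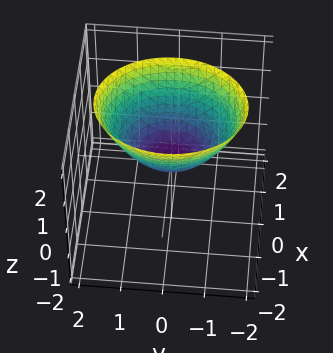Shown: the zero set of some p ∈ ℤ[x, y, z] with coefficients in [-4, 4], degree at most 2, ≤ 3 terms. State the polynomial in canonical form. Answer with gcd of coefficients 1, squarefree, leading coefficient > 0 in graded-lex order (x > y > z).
3*x^2 + 2*y^2 - 3*z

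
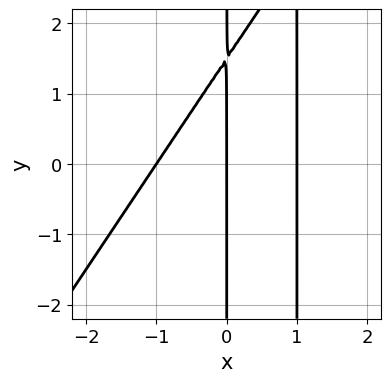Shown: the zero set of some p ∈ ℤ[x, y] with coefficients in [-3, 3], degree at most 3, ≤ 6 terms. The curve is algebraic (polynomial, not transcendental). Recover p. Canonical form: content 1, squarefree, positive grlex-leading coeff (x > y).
3*x^3 - 2*x^2*y + 2*x*y - 3*x

First, degree: the shape is more complex than any degree-2 curve, so deg p = 3.
Next, from the axis intercepts and sections: the x-axis gridline crossings are at x ∈ {-1, 0, 1}; the visible y-axis segment lies entirely on the curve.
Finally, solving for integer coefficients yields p as stated.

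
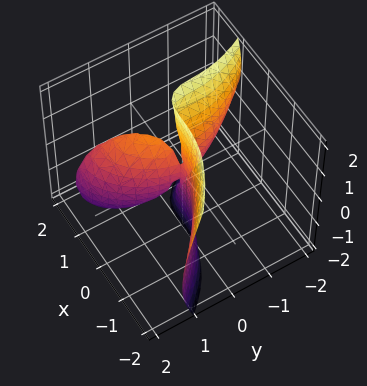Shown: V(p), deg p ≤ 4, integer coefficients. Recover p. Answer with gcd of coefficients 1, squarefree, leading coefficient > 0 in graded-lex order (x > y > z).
The degree is 3 — a generic line meets the surface in up to 3 points.
Reading off the gridlines: it meets the x-axis at x = 0 (among the integer gridlines); it crosses the y-axis at the gridline y = 0; every point of the z-axis in the box is on the surface.
The integer polynomial consistent with all of this is the stated p.

x^3 + y^3 + y^2*z + y*z^2 - 3*x*y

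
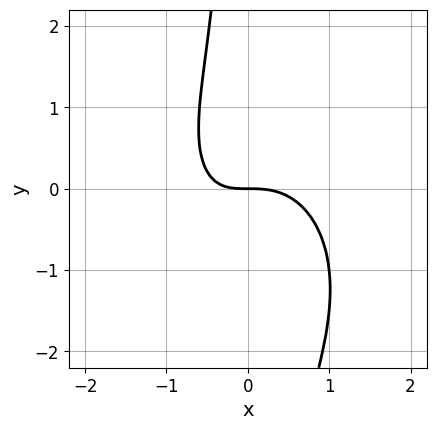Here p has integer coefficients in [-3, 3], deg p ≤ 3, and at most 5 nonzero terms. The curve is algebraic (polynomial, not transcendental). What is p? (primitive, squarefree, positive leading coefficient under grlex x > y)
First, degree: a generic line meets the curve in up to 3 points, so deg p = 3.
Then, checking where it meets the axes: it meets the x-axis at x = 0 (among the integer gridlines); it meets the y-axis at y = 0 (among the integer gridlines).
Finally, together with the visible shape, these determine p as stated.

3*x^3 + 2*x*y^2 + 2*x*y + 3*y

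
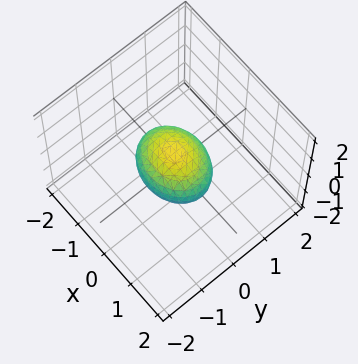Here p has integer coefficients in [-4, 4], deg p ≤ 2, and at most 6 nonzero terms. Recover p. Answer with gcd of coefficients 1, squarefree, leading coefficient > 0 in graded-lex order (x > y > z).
Degree: bounded and convex; a quadric, so deg p = 2.
Symmetries: the z ↦ −z reflection is a symmetry, so z appears only in even powers; the x ↦ −x reflection is a symmetry, so x appears only in even powers; mirror symmetry y ↦ −y ⇒ only even powers of y.
Reading off the gridlines: the x-axis gridline crossings are at x ∈ {-1, 1}.
Putting this together gives p.

2*x^2 + 3*y^2 + 3*z^2 - 2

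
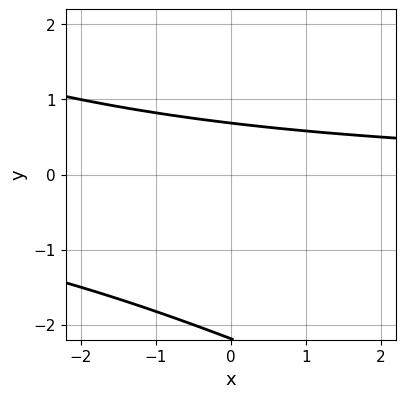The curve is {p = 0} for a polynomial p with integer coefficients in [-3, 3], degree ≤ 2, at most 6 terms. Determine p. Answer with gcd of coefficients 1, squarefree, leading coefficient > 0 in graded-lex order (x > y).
x*y + 2*y^2 + 3*y - 3

First, deg p = 2.
Next, from the axis intercepts and sections: it misses every integer gridline on the x-axis.
Finally, together with the visible shape, these determine p as stated.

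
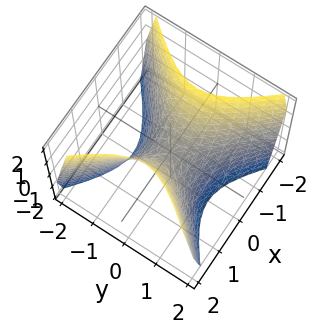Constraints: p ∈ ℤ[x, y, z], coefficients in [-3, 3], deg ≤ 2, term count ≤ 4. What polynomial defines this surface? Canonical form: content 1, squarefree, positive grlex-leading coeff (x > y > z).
First, degree: a hyperbolic paraboloid; a quadric, so deg p = 2.
Next, symmetries: it's symmetric under y → −y, forcing even powers of y; mirror symmetry x ↦ −x ⇒ only even powers of x.
Next, reading off the gridlines: it meets the z-axis at z = 0 (among the integer gridlines); it crosses the y-axis at the gridline y = 0; it crosses the x-axis at the gridline x = 0.
Finally, putting this together gives p.

3*x^2 - 3*y^2 - 2*z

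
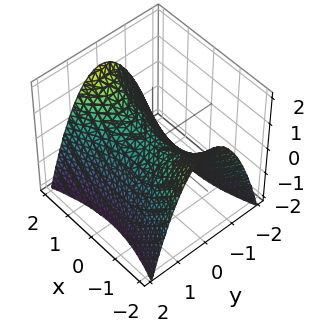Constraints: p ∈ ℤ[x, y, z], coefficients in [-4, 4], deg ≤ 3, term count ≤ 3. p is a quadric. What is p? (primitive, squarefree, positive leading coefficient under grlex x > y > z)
x^2 - 3*y^2 - 3*z

Degree: a hyperbolic paraboloid; a quadric, so deg p = 2.
Symmetries: it's symmetric under y → −y, forcing even powers of y; it's symmetric under x → −x, forcing even powers of x.
From the visible intercepts: it meets the y-axis at y = 0 (among the integer gridlines); one z-axis crossing is at z = 0; it meets the x-axis at x = 0 (among the integer gridlines).
Solving for integer coefficients yields p as stated.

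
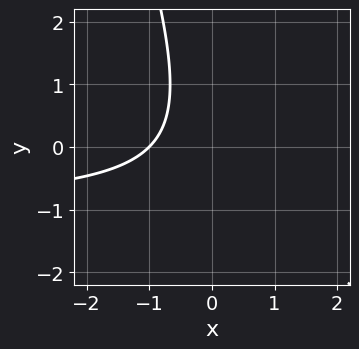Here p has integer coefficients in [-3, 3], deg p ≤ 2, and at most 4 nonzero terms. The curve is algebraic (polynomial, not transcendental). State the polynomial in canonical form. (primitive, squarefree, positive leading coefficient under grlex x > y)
(a) Degree: no degree-1 curve has this shape, so deg p = 2.
(b) Reading off the gridlines: one x-axis crossing is at x = -1; the curve avoids every integer y-axis point in the box.
(c) The integer polynomial consistent with all of this is the stated p.

3*x*y + y^2 + 3*x + 3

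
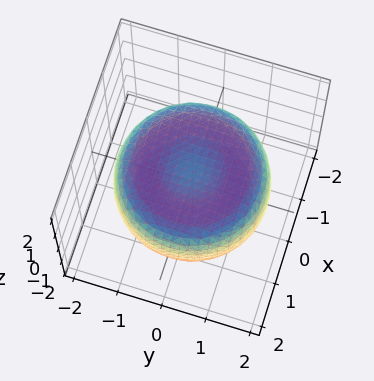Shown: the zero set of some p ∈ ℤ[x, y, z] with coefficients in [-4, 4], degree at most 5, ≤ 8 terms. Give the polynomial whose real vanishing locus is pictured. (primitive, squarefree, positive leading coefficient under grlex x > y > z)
x^4 + 2*x^2*y^2 + y^4 - 2*x^2 - 2*y^2 + 3*z^2 - 2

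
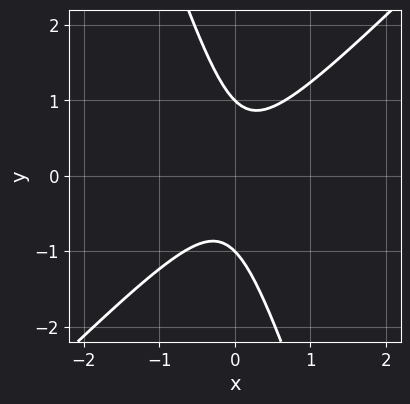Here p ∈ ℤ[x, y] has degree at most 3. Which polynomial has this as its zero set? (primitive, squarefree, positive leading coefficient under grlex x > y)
3*x^2 - 2*x*y - y^2 + 1

1. Degree: the shape is more complex than any degree-1 curve, so deg p = 2.
2. From the visible intercepts: the curve avoids every integer x-axis point in the box; the y-axis gridline crossings are at y ∈ {-1, 1}.
3. The integer polynomial consistent with all of this is the stated p.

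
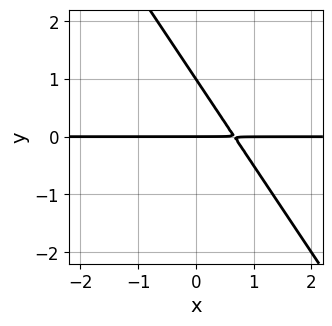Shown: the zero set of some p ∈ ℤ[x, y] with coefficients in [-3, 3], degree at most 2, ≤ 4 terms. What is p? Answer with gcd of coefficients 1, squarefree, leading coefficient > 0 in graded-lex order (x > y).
3*x*y + 2*y^2 - 2*y

First, degree: the shape is more complex than any degree-1 curve, so deg p = 2.
Then, checking where it meets the axes: the y-axis gridline crossings are at y ∈ {0, 1}; every point of the x-axis in the box is on the curve.
Finally, matching integer coefficients to the picture gives p.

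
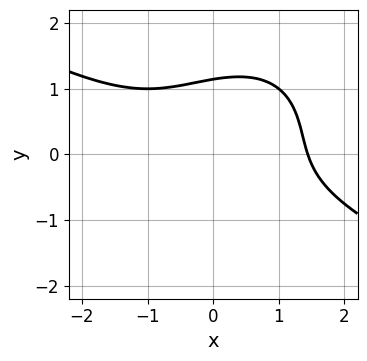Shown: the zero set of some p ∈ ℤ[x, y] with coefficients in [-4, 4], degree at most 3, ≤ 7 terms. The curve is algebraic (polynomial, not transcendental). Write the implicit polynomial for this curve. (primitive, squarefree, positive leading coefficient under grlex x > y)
First, the degree is 3 — a generic line meets the curve in up to 3 points.
Finally, matching integer coefficients to the picture gives p.

x^3 + x^2*y - x*y^2 + 2*y^3 - 3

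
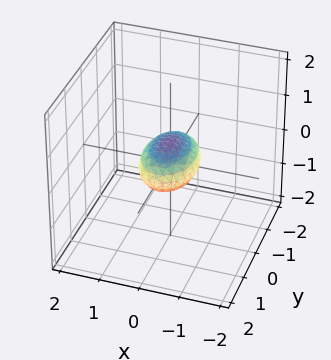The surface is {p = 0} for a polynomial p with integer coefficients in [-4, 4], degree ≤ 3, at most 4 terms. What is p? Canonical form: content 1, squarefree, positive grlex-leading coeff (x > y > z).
2*x^2 + y^2 + 3*z^2 - 1

1. Degree: a closed, bounded, convex surface; a quadric, so deg p = 2.
2. Symmetries: it's symmetric under x → −x, forcing even powers of x; the y ↦ −y reflection is a symmetry, so y appears only in even powers; the z ↦ −z reflection is a symmetry, so z appears only in even powers.
3. Reading off the gridlines: the y-axis gridline crossings are at y ∈ {-1, 1}.
4. Together with the visible shape, these determine p as stated.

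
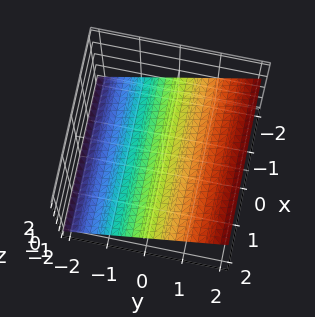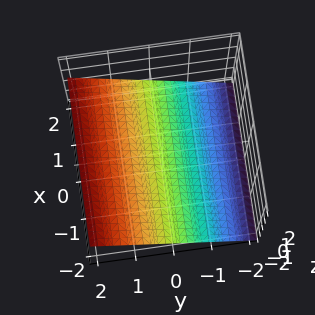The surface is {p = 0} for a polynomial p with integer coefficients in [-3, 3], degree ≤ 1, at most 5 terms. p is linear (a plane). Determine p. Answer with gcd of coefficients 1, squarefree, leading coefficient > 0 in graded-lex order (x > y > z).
First, deg p = 1. The surface is flat (a plane).
Then, reading off the gridlines: one y-axis crossing is at y = 1; it misses every integer gridline on the x-axis.
Finally, together with the visible shape, these determine p as stated.

2*y - 3*z - 2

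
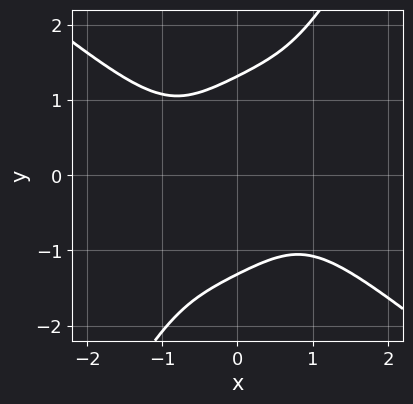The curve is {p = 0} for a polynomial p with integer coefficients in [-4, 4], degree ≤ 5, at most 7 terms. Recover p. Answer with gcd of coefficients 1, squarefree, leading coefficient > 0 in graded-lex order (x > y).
Degree: the shape is more complex than any degree-3 curve, so deg p = 4.
From the visible intercepts: the curve avoids every integer x-axis point in the box.
Putting this together gives p.

2*x^4 - x^2*y^2 + 2*x*y^3 - y^4 + 3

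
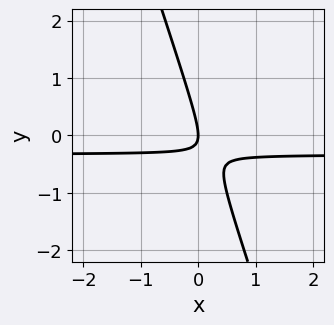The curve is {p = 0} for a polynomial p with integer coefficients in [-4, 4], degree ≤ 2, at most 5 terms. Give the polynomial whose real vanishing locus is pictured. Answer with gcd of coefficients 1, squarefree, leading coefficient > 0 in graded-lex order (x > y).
(a) Degree: no degree-1 curve has this shape, so deg p = 2.
(b) Reading off the gridlines: it meets the y-axis at y = 0 (among the integer gridlines); it meets the x-axis at x = 0 (among the integer gridlines).
(c) The integer polynomial consistent with all of this is the stated p.

3*x*y + y^2 + x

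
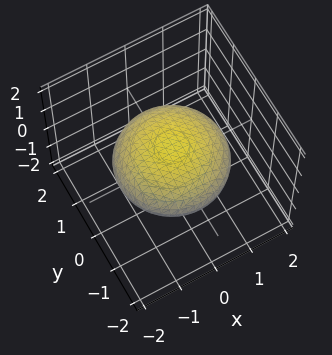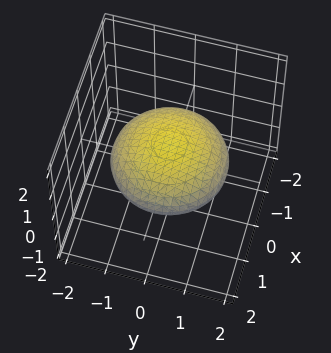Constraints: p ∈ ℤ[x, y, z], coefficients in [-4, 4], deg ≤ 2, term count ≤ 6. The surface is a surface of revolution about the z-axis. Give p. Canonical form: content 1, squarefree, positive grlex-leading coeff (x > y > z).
x^2 + y^2 + 3*z^2 - 2

1. The degree is 2 — no degree-1 surface has this shape.
2. Symmetries: the surface is invariant under rotation about z: p = q(x² + y², z).
3. Reading off the gridlines: a circular section at z = 0 has radius between 1 and 2.
4. Fitting integer coefficients to these (and the overall shape) gives p.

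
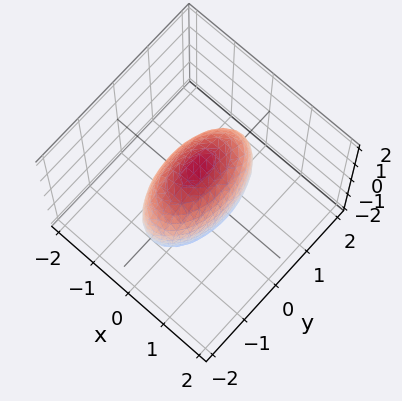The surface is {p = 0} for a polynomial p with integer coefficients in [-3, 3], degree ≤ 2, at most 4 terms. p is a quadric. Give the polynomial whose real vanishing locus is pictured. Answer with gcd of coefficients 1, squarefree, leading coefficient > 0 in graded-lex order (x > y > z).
(a) deg p = 2. Bounded and convex; a quadric.
(b) Symmetries: mirror symmetry x ↦ −x ⇒ only even powers of x; mirror symmetry y ↦ −y ⇒ only even powers of y; mirror symmetry z ↦ −z ⇒ only even powers of z.
(c) Matching integer coefficients to the picture gives p.

3*x^2 + y^2 + z^2 - 2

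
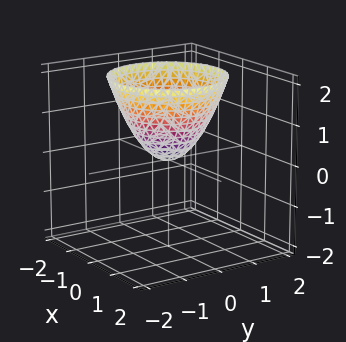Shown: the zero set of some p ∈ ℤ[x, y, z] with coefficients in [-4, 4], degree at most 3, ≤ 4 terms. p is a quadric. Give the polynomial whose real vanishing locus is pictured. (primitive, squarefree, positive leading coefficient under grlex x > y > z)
1. deg p = 2. A single bowl opening along one axis; a quadric.
2. Symmetries: rotational symmetry about the z-axis ⇒ p depends on x, y only through x² + y².
3. Reading off the gridlines: a circular section at z = 1 has radius exactly 1; it meets the z-axis at z = 0 (among the integer gridlines).
4. Assembling these constraints gives the stated polynomial.

x^2 + y^2 - z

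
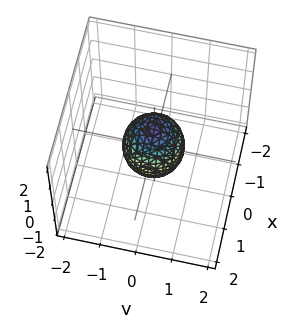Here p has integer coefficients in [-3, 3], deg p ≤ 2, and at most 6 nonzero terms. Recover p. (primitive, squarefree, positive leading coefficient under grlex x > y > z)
3*x^2 + 3*y^2 + 2*z^2 - 2

1. Degree: no degree-1 surface has this shape, so deg p = 2.
2. By symmetry, the surface is invariant under rotation about z: p = q(x² + y², z).
3. From the axis intercepts and sections: a circular section at z = 0 has radius between 0 and 1; among the integer gridlines, it crosses the z-axis at z ∈ {-1, 1}.
4. The integer polynomial consistent with all of this is the stated p.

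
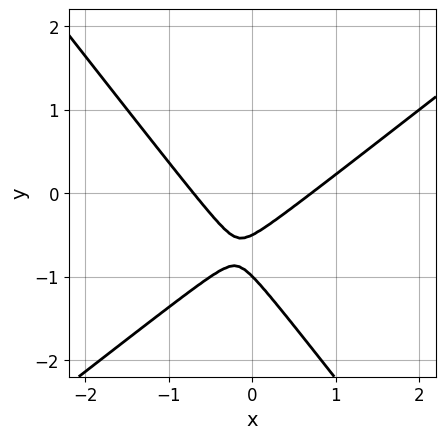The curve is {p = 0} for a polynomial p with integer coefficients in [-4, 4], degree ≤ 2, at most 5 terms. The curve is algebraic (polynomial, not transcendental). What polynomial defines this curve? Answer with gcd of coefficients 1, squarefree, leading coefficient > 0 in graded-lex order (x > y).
First, deg p = 2. No degree-1 curve has this shape.
Next, against the integer gridlines: it meets the y-axis at y = -1 (among the integer gridlines).
Finally, solving for integer coefficients yields p as stated.

2*x^2 - x*y - 2*y^2 - 3*y - 1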